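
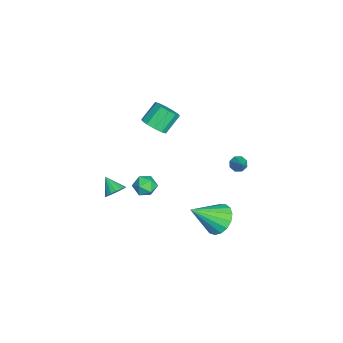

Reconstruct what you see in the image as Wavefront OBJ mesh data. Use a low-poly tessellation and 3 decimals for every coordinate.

v 1.792 -2.972 -2.515
v 2.026 -2.639 -1.995
v 1.108 -3.568 -1.825
v 1.78 -2.467 -2.09
v 1.536 -2.41 -2.283
v 1.351 -2.481 -2.529
v 1.267 -2.666 -2.772
v 1.304 -2.92 -2.955
v 1.452 -3.186 -3.038
v 1.679 -3.404 -3.001
v 1.931 -3.522 -2.852
v 2.152 -3.514 -2.627
v 2.29 -3.382 -2.375
v 2.315 -3.157 -2.156
v 2.219 -2.888 -2.018
v -0.172 -0.762 -3.694
v 0.507 -1.117 -3.651
v -0.747 -1.863 -3.709
v -0.068 -2.218 -3.666
v -0.331 -1.821 -3.065
v 0.024 -1.141 -3.055
v -0.264 -1.839 -4.305
v 0.091 -1.159 -4.295
v 0.45 -1.783 -4.029
v 0.409 -1.772 -3.263
v -0.649 -1.208 -4.097
v -0.69 -1.197 -3.331
v 0.482 -0.936 2.165
v 0.949 -1.266 2.739
v 0.285 -0.555 3.689
v -0.182 -0.224 3.115
v 1.172 -0.846 2.581
v 0.507 -0.135 3.531
v 1.131 -0.461 2.264
v 0.467 0.25 3.214
v 0.843 -0.257 1.909
v 0.178 0.454 2.859
v 0.417 -0.312 1.652
v -0.248 0.399 2.602
v 0.015 -0.605 1.591
v -0.649 0.106 2.541
v -0.207 -1.025 1.749
v -0.872 -0.314 2.699
v -0.167 -1.41 2.066
v -0.831 -0.699 3.016
v 0.122 -1.614 2.421
v -0.543 -0.903 3.371
v 0.548 -1.559 2.678
v -0.117 -0.848 3.628
v 1.136 3.694 -0.299
v 1.407 3.915 -0.684
v 2.024 3.926 0.459
v 1.175 4.175 -0.492
v 0.92 4.154 -0.187
v 0.792 3.863 0.053
v 0.865 3.473 0.086
v 1.097 3.213 -0.106
v 1.352 3.234 -0.411
v 1.48 3.525 -0.65
v 1.806 2.701 -4.674
v 2.66 2.516 -5.256
v 2.434 1.159 -3.266
v 2.809 2.871 -4.934
v 2.729 3.188 -4.552
v 2.437 3.392 -4.198
v 2 3.439 -3.953
v 1.52 3.316 -3.873
v 1.104 3.052 -3.977
v 0.85 2.708 -4.24
v 0.815 2.362 -4.603
v 1.007 2.094 -4.982
v 1.382 1.965 -5.291
v 1.854 2.004 -5.458
v 2.316 2.203 -5.446
f 2 1 4
f 2 4 3
f 4 1 5
f 4 5 3
f 5 1 6
f 5 6 3
f 6 1 7
f 6 7 3
f 7 1 8
f 7 8 3
f 8 1 9
f 8 9 3
f 9 1 10
f 9 10 3
f 10 1 11
f 10 11 3
f 11 1 12
f 11 12 3
f 12 1 13
f 12 13 3
f 13 1 14
f 13 14 3
f 14 1 15
f 14 15 3
f 15 1 2
f 15 2 3
f 16 27 21
f 16 21 17
f 16 17 23
f 16 23 26
f 16 26 27
f 17 21 25
f 21 27 20
f 27 26 18
f 26 23 22
f 23 17 24
f 19 25 20
f 19 20 18
f 19 18 22
f 19 22 24
f 19 24 25
f 20 25 21
f 18 20 27
f 22 18 26
f 24 22 23
f 25 24 17
f 29 28 32
f 29 32 30
f 30 32 33
f 30 33 31
f 32 28 34
f 32 34 33
f 33 34 35
f 33 35 31
f 34 28 36
f 34 36 35
f 35 36 37
f 35 37 31
f 36 28 38
f 36 38 37
f 37 38 39
f 37 39 31
f 38 28 40
f 38 40 39
f 39 40 41
f 39 41 31
f 40 28 42
f 40 42 41
f 41 42 43
f 41 43 31
f 42 28 44
f 42 44 43
f 43 44 45
f 43 45 31
f 44 28 46
f 44 46 45
f 45 46 47
f 45 47 31
f 46 28 48
f 46 48 47
f 47 48 49
f 47 49 31
f 48 28 29
f 48 29 49
f 49 29 30
f 49 30 31
f 51 50 53
f 51 53 52
f 53 50 54
f 53 54 52
f 54 50 55
f 54 55 52
f 55 50 56
f 55 56 52
f 56 50 57
f 56 57 52
f 57 50 58
f 57 58 52
f 58 50 59
f 58 59 52
f 59 50 51
f 59 51 52
f 61 60 63
f 61 63 62
f 63 60 64
f 63 64 62
f 64 60 65
f 64 65 62
f 65 60 66
f 65 66 62
f 66 60 67
f 66 67 62
f 67 60 68
f 67 68 62
f 68 60 69
f 68 69 62
f 69 60 70
f 69 70 62
f 70 60 71
f 70 71 62
f 71 60 72
f 71 72 62
f 72 60 73
f 72 73 62
f 73 60 74
f 73 74 62
f 74 60 61
f 74 61 62



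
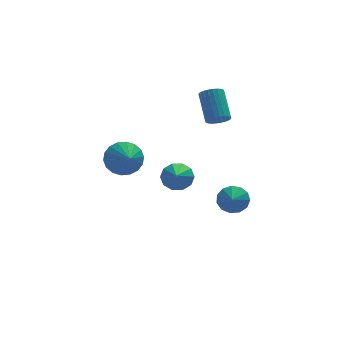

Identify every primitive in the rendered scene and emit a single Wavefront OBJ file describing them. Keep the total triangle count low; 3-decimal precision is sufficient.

v -0.07 -0.256 -0.61
v 0.811 -0.484 -0.591
v -0.51 -1.864 0.53
v 0.709 -0.145 -0.153
v 0.31 0.151 0.11
v -0.234 0.291 0.098
v -0.716 0.223 -0.184
v -0.951 -0.028 -0.629
v -0.849 -0.366 -1.067
v -0.45 -0.662 -1.33
v 0.095 -0.803 -1.318
v 0.576 -0.735 -1.036
v 2.55 1.325 2.54
v 2.861 1.751 2.064
v 2.841 3.24 3.384
v 2.53 2.815 3.86
v 2.593 1.796 2.01
v 2.573 3.285 3.33
v 2.318 1.769 2.036
v 2.299 3.258 3.356
v 2.079 1.675 2.139
v 2.059 3.164 3.459
v 1.912 1.527 2.303
v 1.892 3.016 3.623
v 1.841 1.349 2.503
v 1.821 2.838 3.823
v 1.879 1.167 2.709
v 1.859 2.656 4.029
v 2.018 1.009 2.889
v 1.999 2.498 4.209
v 2.239 0.9 3.016
v 2.219 2.389 4.336
v 2.507 0.855 3.07
v 2.487 2.344 4.39
v 2.781 0.882 3.044
v 2.762 2.371 4.364
v 3.021 0.976 2.941
v 3.001 2.465 4.261
v 3.188 1.124 2.777
v 3.168 2.613 4.097
v 3.259 1.302 2.577
v 3.239 2.791 3.897
v 3.221 1.484 2.371
v 3.201 2.973 3.691
v 3.081 1.642 2.191
v 3.062 3.131 3.511
v -3.282 -1.931 2.263
v -2.305 -1.638 2.617
v -3.178 -3.049 2.897
v -2.598 -1.471 2.96
v -3.026 -1.395 3.164
v -3.505 -1.425 3.191
v -3.94 -1.555 3.033
v -4.244 -1.76 2.723
v -4.359 -1.999 2.322
v -4.26 -2.224 1.909
v -3.967 -2.391 1.566
v -3.539 -2.467 1.361
v -3.06 -2.437 1.335
v -2.625 -2.307 1.492
v -2.321 -2.102 1.802
v -2.206 -1.863 2.204
v 3.376 1.088 -3.76
v 4.03 0.573 -4.174
v 3.104 0.292 -3.2
v 4.257 0.79 -3.755
v 4.204 1.102 -3.337
v 3.889 1.409 -3.053
v 3.41 1.614 -2.994
v 2.921 1.653 -3.178
v 2.576 1.512 -3.546
v 2.485 1.236 -3.983
v 2.677 0.913 -4.348
v 3.091 0.646 -4.527
v 3.596 0.519 -4.462
f 2 1 4
f 2 4 3
f 4 1 5
f 4 5 3
f 5 1 6
f 5 6 3
f 6 1 7
f 6 7 3
f 7 1 8
f 7 8 3
f 8 1 9
f 8 9 3
f 9 1 10
f 9 10 3
f 10 1 11
f 10 11 3
f 11 1 12
f 11 12 3
f 12 1 2
f 12 2 3
f 14 13 17
f 14 17 15
f 15 17 18
f 15 18 16
f 17 13 19
f 17 19 18
f 18 19 20
f 18 20 16
f 19 13 21
f 19 21 20
f 20 21 22
f 20 22 16
f 21 13 23
f 21 23 22
f 22 23 24
f 22 24 16
f 23 13 25
f 23 25 24
f 24 25 26
f 24 26 16
f 25 13 27
f 25 27 26
f 26 27 28
f 26 28 16
f 27 13 29
f 27 29 28
f 28 29 30
f 28 30 16
f 29 13 31
f 29 31 30
f 30 31 32
f 30 32 16
f 31 13 33
f 31 33 32
f 32 33 34
f 32 34 16
f 33 13 35
f 33 35 34
f 34 35 36
f 34 36 16
f 35 13 37
f 35 37 36
f 36 37 38
f 36 38 16
f 37 13 39
f 37 39 38
f 38 39 40
f 38 40 16
f 39 13 41
f 39 41 40
f 40 41 42
f 40 42 16
f 41 13 43
f 41 43 42
f 42 43 44
f 42 44 16
f 43 13 45
f 43 45 44
f 44 45 46
f 44 46 16
f 45 13 14
f 45 14 46
f 46 14 15
f 46 15 16
f 48 47 50
f 48 50 49
f 50 47 51
f 50 51 49
f 51 47 52
f 51 52 49
f 52 47 53
f 52 53 49
f 53 47 54
f 53 54 49
f 54 47 55
f 54 55 49
f 55 47 56
f 55 56 49
f 56 47 57
f 56 57 49
f 57 47 58
f 57 58 49
f 58 47 59
f 58 59 49
f 59 47 60
f 59 60 49
f 60 47 61
f 60 61 49
f 61 47 62
f 61 62 49
f 62 47 48
f 62 48 49
f 64 63 66
f 64 66 65
f 66 63 67
f 66 67 65
f 67 63 68
f 67 68 65
f 68 63 69
f 68 69 65
f 69 63 70
f 69 70 65
f 70 63 71
f 70 71 65
f 71 63 72
f 71 72 65
f 72 63 73
f 72 73 65
f 73 63 74
f 73 74 65
f 74 63 75
f 74 75 65
f 75 63 64
f 75 64 65



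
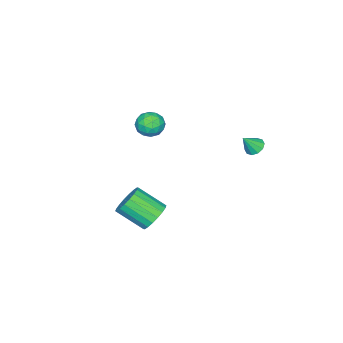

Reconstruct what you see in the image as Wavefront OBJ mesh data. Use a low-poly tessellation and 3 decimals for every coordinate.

v -2.903 -3.551 0.794
v -2.453 -3.081 1.51
v -1.867 -4.719 0.91
v -1.417 -4.249 1.626
v -2.301 -4.618 1.768
v -2.941 -3.896 1.697
v -1.379 -3.904 0.723
v -2.019 -3.182 0.652
v -1.512 -3.3 1.467
v -2.081 -3.741 2.113
v -2.239 -4.059 0.307
v -2.808 -4.5 0.953
v -2.769 -3.213 1.142
v -1.551 -4.587 1.278
v -2.07 -4.803 1.362
v -1.806 -4.527 1.783
v -3.055 -3.692 1.252
v -2.791 -3.416 1.673
v -2.701 -4.319 1.824
v -1.529 -4.384 0.747
v -1.265 -4.108 1.168
v -2.514 -3.273 0.637
v -2.25 -2.997 1.058
v -1.619 -3.481 0.596
v -1.951 -3.066 1.537
v -1.342 -3.753 1.605
v -1.32 -3.55 1.075
v -1.696 -3.125 1.033
v -2.286 -3.325 1.917
v -1.677 -4.012 1.985
v -2.196 -4.228 2.069
v -2.572 -3.804 2.027
v -1.732 -3.454 1.891
v -2.643 -3.788 0.435
v -2.034 -4.475 0.503
v -1.748 -3.996 0.393
v -2.124 -3.572 0.351
v -2.978 -4.047 0.815
v -2.369 -4.734 0.883
v -2.624 -4.675 1.387
v -3 -4.25 1.345
v -2.588 -4.346 0.529
v -0.701 4.093 3.377
v -0.235 3.877 2.979
v -0.039 3.707 4.363
v -0.152 4.258 3.072
v -0.278 4.577 3.282
v -0.566 4.711 3.528
v -0.906 4.609 3.716
v -1.168 4.31 3.775
v -1.251 3.928 3.681
v -1.125 3.61 3.472
v -0.837 3.476 3.226
v -0.497 3.578 3.037
v 3.567 0.232 -1.576
v 4.441 0.673 -1.258
v 4.848 -0.951 -0.126
v 3.973 -1.392 -0.444
v 4.137 0.814 -0.946
v 4.543 -0.809 0.186
v 3.719 0.84 -0.758
v 4.126 -0.784 0.373
v 3.271 0.745 -0.733
v 3.678 -0.878 0.398
v 2.882 0.549 -0.875
v 3.289 -1.074 0.257
v 2.628 0.29 -1.155
v 3.035 -1.334 -0.024
v 2.56 0.019 -1.519
v 2.967 -1.604 -0.387
v 2.692 -0.209 -1.894
v 3.099 -1.833 -0.762
v 2.997 -0.351 -2.206
v 3.403 -1.974 -1.074
v 3.414 -0.376 -2.393
v 3.821 -2 -1.262
v 3.862 -0.282 -2.418
v 4.269 -1.905 -1.287
v 4.251 -0.086 -2.277
v 4.658 -1.709 -1.145
v 4.505 0.174 -1.996
v 4.912 -1.45 -0.865
v 4.573 0.444 -1.633
v 4.98 -1.179 -0.501
f 1 38 17
f 38 12 41
f 17 41 6
f 38 41 17
f 1 17 13
f 17 6 18
f 13 18 2
f 17 18 13
f 1 13 22
f 13 2 23
f 22 23 8
f 13 23 22
f 1 22 34
f 22 8 37
f 34 37 11
f 22 37 34
f 1 34 38
f 34 11 42
f 38 42 12
f 34 42 38
f 2 18 29
f 18 6 32
f 29 32 10
f 18 32 29
f 6 41 19
f 41 12 40
f 19 40 5
f 41 40 19
f 12 42 39
f 42 11 35
f 39 35 3
f 42 35 39
f 11 37 36
f 37 8 24
f 36 24 7
f 37 24 36
f 8 23 28
f 23 2 25
f 28 25 9
f 23 25 28
f 4 30 16
f 30 10 31
f 16 31 5
f 30 31 16
f 4 16 14
f 16 5 15
f 14 15 3
f 16 15 14
f 4 14 21
f 14 3 20
f 21 20 7
f 14 20 21
f 4 21 26
f 21 7 27
f 26 27 9
f 21 27 26
f 4 26 30
f 26 9 33
f 30 33 10
f 26 33 30
f 5 31 19
f 31 10 32
f 19 32 6
f 31 32 19
f 3 15 39
f 15 5 40
f 39 40 12
f 15 40 39
f 7 20 36
f 20 3 35
f 36 35 11
f 20 35 36
f 9 27 28
f 27 7 24
f 28 24 8
f 27 24 28
f 10 33 29
f 33 9 25
f 29 25 2
f 33 25 29
f 44 43 46
f 44 46 45
f 46 43 47
f 46 47 45
f 47 43 48
f 47 48 45
f 48 43 49
f 48 49 45
f 49 43 50
f 49 50 45
f 50 43 51
f 50 51 45
f 51 43 52
f 51 52 45
f 52 43 53
f 52 53 45
f 53 43 54
f 53 54 45
f 54 43 44
f 54 44 45
f 56 55 59
f 56 59 57
f 57 59 60
f 57 60 58
f 59 55 61
f 59 61 60
f 60 61 62
f 60 62 58
f 61 55 63
f 61 63 62
f 62 63 64
f 62 64 58
f 63 55 65
f 63 65 64
f 64 65 66
f 64 66 58
f 65 55 67
f 65 67 66
f 66 67 68
f 66 68 58
f 67 55 69
f 67 69 68
f 68 69 70
f 68 70 58
f 69 55 71
f 69 71 70
f 70 71 72
f 70 72 58
f 71 55 73
f 71 73 72
f 72 73 74
f 72 74 58
f 73 55 75
f 73 75 74
f 74 75 76
f 74 76 58
f 75 55 77
f 75 77 76
f 76 77 78
f 76 78 58
f 77 55 79
f 77 79 78
f 78 79 80
f 78 80 58
f 79 55 81
f 79 81 80
f 80 81 82
f 80 82 58
f 81 55 83
f 81 83 82
f 82 83 84
f 82 84 58
f 83 55 56
f 83 56 84
f 84 56 57
f 84 57 58



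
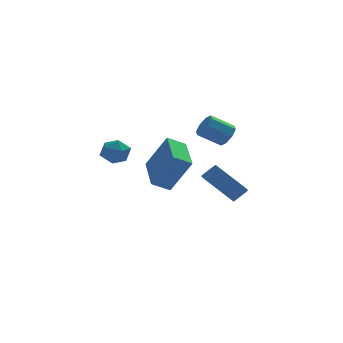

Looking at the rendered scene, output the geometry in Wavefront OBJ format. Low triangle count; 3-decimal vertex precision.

v 2.285 1.947 -3.603
v 1.938 1.013 -3.049
v 2.982 2.056 -2.981
v 2.635 1.122 -2.428
v 3.445 0.858 -4.712
v 3.098 -0.076 -4.159
v 4.142 0.967 -4.091
v 3.795 0.033 -3.537
v 2.693 -1.309 0.206
v 2.984 -1.619 0.684
v 1.918 -1.562 1.372
v 1.627 -1.251 0.894
v 3.033 -1.133 0.719
v 1.967 -1.075 1.407
v 2.883 -0.75 0.454
v 1.817 -0.692 1.141
v 2.621 -0.694 0.043
v 1.555 -0.636 0.731
v 2.402 -0.998 -0.272
v 1.336 -0.941 0.416
v 2.353 -1.485 -0.307
v 1.287 -1.427 0.381
v 2.503 -1.868 -0.041
v 1.437 -1.81 0.646
v 2.765 -1.924 0.369
v 1.699 -1.866 1.057
v -0.224 -3.231 -2.233
v -1.073 -3.282 -1.787
v -0.124 -1.097 -1.798
v -0.973 -1.148 -1.352
v 0.673 -3.612 -0.568
v -0.176 -3.663 -0.122
v 0.773 -1.478 -0.133
v -0.076 -1.529 0.313
v -3.317 -3.434 0.107
v -3.047 -3.12 0.715
v -2.253 -3.92 -0.115
v -1.983 -3.606 0.493
v -2.475 -4.151 0.548
v -3.133 -3.85 0.685
v -2.167 -3.19 -0.085
v -2.825 -2.889 0.052
v -2.336 -2.969 0.597
v -2.526 -3.563 0.988
v -2.774 -3.477 -0.388
v -2.964 -4.071 0.003
f 2 4 1
f 5 2 1
f 1 4 3
f 3 5 1
f 2 8 4
f 6 2 5
f 6 8 2
f 4 8 3
f 7 5 3
f 3 8 7
f 7 6 5
f 8 6 7
f 10 9 13
f 10 13 11
f 11 13 14
f 11 14 12
f 13 9 15
f 13 15 14
f 14 15 16
f 14 16 12
f 15 9 17
f 15 17 16
f 16 17 18
f 16 18 12
f 17 9 19
f 17 19 18
f 18 19 20
f 18 20 12
f 19 9 21
f 19 21 20
f 20 21 22
f 20 22 12
f 21 9 23
f 21 23 22
f 22 23 24
f 22 24 12
f 23 9 25
f 23 25 24
f 24 25 26
f 24 26 12
f 25 9 10
f 25 10 26
f 26 10 11
f 26 11 12
f 28 30 27
f 31 28 27
f 27 30 29
f 29 31 27
f 28 34 30
f 32 28 31
f 32 34 28
f 30 34 29
f 33 31 29
f 29 34 33
f 33 32 31
f 34 32 33
f 35 46 40
f 35 40 36
f 35 36 42
f 35 42 45
f 35 45 46
f 36 40 44
f 40 46 39
f 46 45 37
f 45 42 41
f 42 36 43
f 38 44 39
f 38 39 37
f 38 37 41
f 38 41 43
f 38 43 44
f 39 44 40
f 37 39 46
f 41 37 45
f 43 41 42
f 44 43 36



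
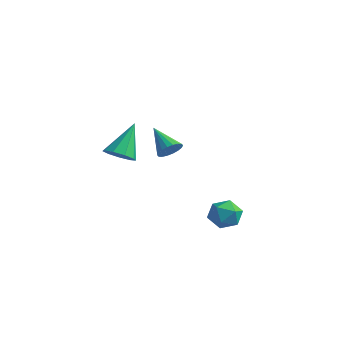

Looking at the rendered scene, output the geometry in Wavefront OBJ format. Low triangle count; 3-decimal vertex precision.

v -0.872 -1.481 1.521
v -0.171 -1.81 1.872
v -1.088 -0.199 3.159
v -0.031 -1.356 1.536
v -0.284 -0.961 1.193
v -0.813 -0.809 1.004
v -1.369 -0.971 1.057
v -1.692 -1.371 1.327
v -1.631 -1.823 1.689
v -1.215 -2.114 1.972
v -0.638 -2.109 2.044
v 3.321 1.58 -1.558
v 3.785 1.392 -2.324
v 3.715 0.268 -0.996
v 4.179 0.08 -1.762
v 4.479 0.732 -1.195
v 4.235 1.543 -1.542
v 3.265 0.117 -1.778
v 3.021 0.928 -2.125
v 3.75 0.488 -2.46
v 4.5 0.867 -2.099
v 3 0.793 -1.221
v 3.75 1.172 -0.86
v -2.095 3.329 -0.184
v -1.708 3.114 0.384
v -3.485 3.591 0.864
v -1.654 3.43 0.376
v -1.688 3.726 0.257
v -1.802 3.943 0.051
v -1.974 4.038 -0.201
v -2.171 3.993 -0.45
v -2.352 3.817 -0.647
v -2.483 3.544 -0.752
v -2.537 3.228 -0.744
v -2.503 2.932 -0.625
v -2.389 2.715 -0.419
v -2.216 2.619 -0.167
v -2.02 2.664 0.083
v -1.838 2.841 0.279
f 2 1 4
f 2 4 3
f 4 1 5
f 4 5 3
f 5 1 6
f 5 6 3
f 6 1 7
f 6 7 3
f 7 1 8
f 7 8 3
f 8 1 9
f 8 9 3
f 9 1 10
f 9 10 3
f 10 1 11
f 10 11 3
f 11 1 2
f 11 2 3
f 12 23 17
f 12 17 13
f 12 13 19
f 12 19 22
f 12 22 23
f 13 17 21
f 17 23 16
f 23 22 14
f 22 19 18
f 19 13 20
f 15 21 16
f 15 16 14
f 15 14 18
f 15 18 20
f 15 20 21
f 16 21 17
f 14 16 23
f 18 14 22
f 20 18 19
f 21 20 13
f 25 24 27
f 25 27 26
f 27 24 28
f 27 28 26
f 28 24 29
f 28 29 26
f 29 24 30
f 29 30 26
f 30 24 31
f 30 31 26
f 31 24 32
f 31 32 26
f 32 24 33
f 32 33 26
f 33 24 34
f 33 34 26
f 34 24 35
f 34 35 26
f 35 24 36
f 35 36 26
f 36 24 37
f 36 37 26
f 37 24 38
f 37 38 26
f 38 24 39
f 38 39 26
f 39 24 25
f 39 25 26



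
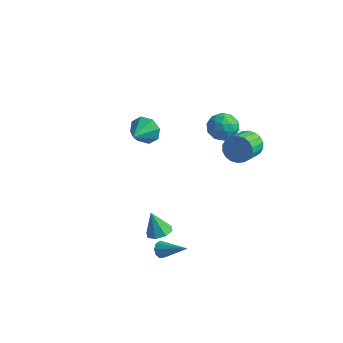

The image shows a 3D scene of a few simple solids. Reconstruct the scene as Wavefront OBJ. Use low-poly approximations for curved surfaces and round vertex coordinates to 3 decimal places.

v -3.174 1.862 -0.201
v -2.76 1.653 -0.983
v -2.986 0.578 0.241
v -2.315 1.885 -0.5
v -2.374 2.103 0.159
v -2.901 2.179 0.607
v -3.588 2.07 0.582
v -4.033 1.839 0.099
v -3.975 1.621 -0.56
v -3.447 1.544 -1.008
v 1.676 -3.432 -1.986
v 2.287 -3.705 -1.747
v 1.164 -3.448 -0.694
v 2.285 -3.162 -1.741
v 1.928 -2.777 -1.878
v 1.422 -2.775 -2.079
v 1.066 -3.159 -2.225
v 1.067 -3.702 -2.231
v 1.425 -4.087 -2.094
v 1.93 -4.089 -1.893
v 1.116 3.947 1.413
v 1.595 3.404 0.853
v 0.345 2.776 1.887
v 0.824 2.233 1.327
v 1.23 2.617 2.052
v 1.707 3.34 1.759
v 0.233 2.84 0.981
v 0.71 3.563 0.688
v 1.05 2.72 0.587
v 1.666 2.582 1.248
v 0.274 3.598 1.492
v 0.89 3.46 2.153
v 1.423 3.778 1.091
v 0.517 2.402 1.649
v 0.755 2.627 2.075
v 1.037 2.308 1.746
v 1.489 3.741 1.624
v 1.771 3.422 1.295
v 1.556 2.959 1.999
v 0.169 2.758 1.445
v 0.451 2.439 1.116
v 0.903 3.872 0.994
v 1.185 3.553 0.665
v 0.384 3.221 0.741
v 1.384 3.057 0.606
v 0.931 2.369 0.884
v 0.584 2.726 0.681
v 0.864 3.151 0.509
v 1.747 2.976 0.995
v 1.293 2.288 1.273
v 1.532 2.513 1.699
v 1.812 2.939 1.527
v 1.426 2.574 0.838
v 0.647 3.892 1.467
v 0.193 3.204 1.745
v 0.128 3.241 1.213
v 0.408 3.667 1.041
v 1.009 3.811 1.856
v 0.556 3.123 2.134
v 1.076 3.029 2.231
v 1.356 3.454 2.059
v 0.514 3.606 1.902
v 3.533 1.614 2.382
v 3.999 1.969 2.955
v 4.214 0.662 3.592
v 3.747 0.306 3.018
v 3.664 1.986 3.1
v 3.879 0.678 3.737
v 3.304 1.928 3.104
v 3.519 0.621 3.741
v 2.989 1.808 2.964
v 3.204 0.501 3.601
v 2.782 1.65 2.709
v 2.996 0.342 3.346
v 2.723 1.484 2.389
v 2.938 0.177 3.026
v 2.825 1.344 2.068
v 3.039 0.037 2.704
v 3.066 1.258 1.808
v 3.281 -0.049 2.445
v 3.401 1.242 1.663
v 3.616 -0.066 2.3
v 3.761 1.299 1.659
v 3.976 -0.008 2.296
v 4.076 1.419 1.799
v 4.291 0.112 2.436
v 4.284 1.578 2.054
v 4.498 0.27 2.691
v 4.342 1.743 2.374
v 4.557 0.436 3.011
v 4.241 1.883 2.696
v 4.455 0.576 3.332
v 1.822 -3.489 -3.341
v 2.028 -3.223 -3.737
v 3.338 -3.351 -2.459
v 1.874 -2.999 -3.507
v 1.695 -3.005 -3.2
v 1.576 -3.237 -2.958
v 1.572 -3.587 -2.896
v 1.684 -3.891 -3.042
v 1.861 -4.007 -3.328
v 2.02 -3.881 -3.62
v 2.085 -3.571 -3.782
f 2 1 4
f 2 4 3
f 4 1 5
f 4 5 3
f 5 1 6
f 5 6 3
f 6 1 7
f 6 7 3
f 7 1 8
f 7 8 3
f 8 1 9
f 8 9 3
f 9 1 10
f 9 10 3
f 10 1 2
f 10 2 3
f 12 11 14
f 12 14 13
f 14 11 15
f 14 15 13
f 15 11 16
f 15 16 13
f 16 11 17
f 16 17 13
f 17 11 18
f 17 18 13
f 18 11 19
f 18 19 13
f 19 11 20
f 19 20 13
f 20 11 12
f 20 12 13
f 21 58 37
f 58 32 61
f 37 61 26
f 58 61 37
f 21 37 33
f 37 26 38
f 33 38 22
f 37 38 33
f 21 33 42
f 33 22 43
f 42 43 28
f 33 43 42
f 21 42 54
f 42 28 57
f 54 57 31
f 42 57 54
f 21 54 58
f 54 31 62
f 58 62 32
f 54 62 58
f 22 38 49
f 38 26 52
f 49 52 30
f 38 52 49
f 26 61 39
f 61 32 60
f 39 60 25
f 61 60 39
f 32 62 59
f 62 31 55
f 59 55 23
f 62 55 59
f 31 57 56
f 57 28 44
f 56 44 27
f 57 44 56
f 28 43 48
f 43 22 45
f 48 45 29
f 43 45 48
f 24 50 36
f 50 30 51
f 36 51 25
f 50 51 36
f 24 36 34
f 36 25 35
f 34 35 23
f 36 35 34
f 24 34 41
f 34 23 40
f 41 40 27
f 34 40 41
f 24 41 46
f 41 27 47
f 46 47 29
f 41 47 46
f 24 46 50
f 46 29 53
f 50 53 30
f 46 53 50
f 25 51 39
f 51 30 52
f 39 52 26
f 51 52 39
f 23 35 59
f 35 25 60
f 59 60 32
f 35 60 59
f 27 40 56
f 40 23 55
f 56 55 31
f 40 55 56
f 29 47 48
f 47 27 44
f 48 44 28
f 47 44 48
f 30 53 49
f 53 29 45
f 49 45 22
f 53 45 49
f 64 63 67
f 64 67 65
f 65 67 68
f 65 68 66
f 67 63 69
f 67 69 68
f 68 69 70
f 68 70 66
f 69 63 71
f 69 71 70
f 70 71 72
f 70 72 66
f 71 63 73
f 71 73 72
f 72 73 74
f 72 74 66
f 73 63 75
f 73 75 74
f 74 75 76
f 74 76 66
f 75 63 77
f 75 77 76
f 76 77 78
f 76 78 66
f 77 63 79
f 77 79 78
f 78 79 80
f 78 80 66
f 79 63 81
f 79 81 80
f 80 81 82
f 80 82 66
f 81 63 83
f 81 83 82
f 82 83 84
f 82 84 66
f 83 63 85
f 83 85 84
f 84 85 86
f 84 86 66
f 85 63 87
f 85 87 86
f 86 87 88
f 86 88 66
f 87 63 89
f 87 89 88
f 88 89 90
f 88 90 66
f 89 63 91
f 89 91 90
f 90 91 92
f 90 92 66
f 91 63 64
f 91 64 92
f 92 64 65
f 92 65 66
f 94 93 96
f 94 96 95
f 96 93 97
f 96 97 95
f 97 93 98
f 97 98 95
f 98 93 99
f 98 99 95
f 99 93 100
f 99 100 95
f 100 93 101
f 100 101 95
f 101 93 102
f 101 102 95
f 102 93 103
f 102 103 95
f 103 93 94
f 103 94 95



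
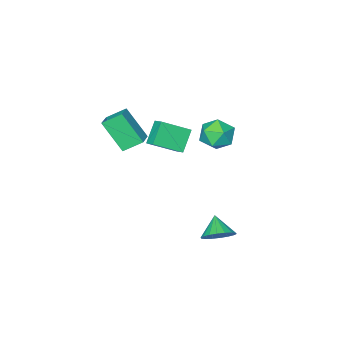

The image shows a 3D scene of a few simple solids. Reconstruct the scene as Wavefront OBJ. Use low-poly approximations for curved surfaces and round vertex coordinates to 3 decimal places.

v -3.236 -4.508 0.486
v -3.09 -3.748 0.904
v -4.708 -3.726 -0.425
v -4.562 -2.965 -0.007
v -2.278 -4.055 -0.673
v -2.132 -3.294 -0.255
v -3.75 -3.272 -1.584
v -3.604 -2.512 -1.166
v -0.396 -1.523 2.227
v 0.003 -2.78 3.9
v 0.435 -0.817 2.559
v 0.834 -2.074 4.232
v 0.446 -2.186 1.528
v 0.845 -3.443 3.201
v 1.277 -1.48 1.86
v 1.676 -2.737 3.533
v -1.744 2.715 -3.894
v -0.851 2.537 -3.591
v -2.216 1.825 -3.026
v -0.977 2.854 -3.334
v -1.254 3.144 -3.188
v -1.629 3.349 -3.182
v -2.027 3.428 -3.317
v -2.368 3.366 -3.566
v -2.586 3.175 -3.88
v -2.637 2.893 -4.197
v -2.511 2.576 -4.454
v -2.234 2.286 -4.6
v -1.859 2.081 -4.606
v -1.461 2.002 -4.471
v -1.12 2.064 -4.222
v -0.902 2.255 -3.908
v -2.931 2.241 2.587
v -1.938 1.882 2.705
v -3.542 0.738 3.155
v -2.549 0.379 3.273
v -2.917 1.145 3.911
v -2.539 2.074 3.56
v -2.941 0.546 2.3
v -2.563 1.475 1.949
v -1.945 0.835 2.528
v -1.93 1.205 3.524
v -3.55 1.415 2.336
v -3.535 1.785 3.332
f 2 4 1
f 5 2 1
f 1 4 3
f 3 5 1
f 2 8 4
f 6 2 5
f 6 8 2
f 4 8 3
f 7 5 3
f 3 8 7
f 7 6 5
f 8 6 7
f 10 12 9
f 13 10 9
f 9 12 11
f 11 13 9
f 10 16 12
f 14 10 13
f 14 16 10
f 12 16 11
f 15 13 11
f 11 16 15
f 15 14 13
f 16 14 15
f 18 17 20
f 18 20 19
f 20 17 21
f 20 21 19
f 21 17 22
f 21 22 19
f 22 17 23
f 22 23 19
f 23 17 24
f 23 24 19
f 24 17 25
f 24 25 19
f 25 17 26
f 25 26 19
f 26 17 27
f 26 27 19
f 27 17 28
f 27 28 19
f 28 17 29
f 28 29 19
f 29 17 30
f 29 30 19
f 30 17 31
f 30 31 19
f 31 17 32
f 31 32 19
f 32 17 18
f 32 18 19
f 33 44 38
f 33 38 34
f 33 34 40
f 33 40 43
f 33 43 44
f 34 38 42
f 38 44 37
f 44 43 35
f 43 40 39
f 40 34 41
f 36 42 37
f 36 37 35
f 36 35 39
f 36 39 41
f 36 41 42
f 37 42 38
f 35 37 44
f 39 35 43
f 41 39 40
f 42 41 34



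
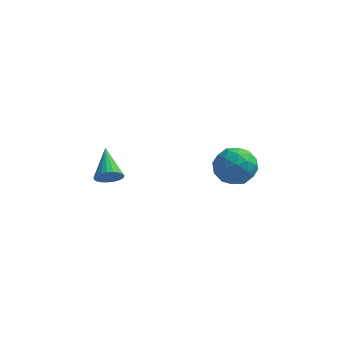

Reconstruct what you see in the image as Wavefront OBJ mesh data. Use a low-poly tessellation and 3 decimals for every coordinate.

v 2.806 3.076 -2.124
v 3.612 3.138 -2.796
v 3.068 1.402 -1.964
v 3.874 1.464 -2.636
v 3.951 1.898 -1.681
v 3.789 2.932 -1.78
v 2.891 1.608 -2.98
v 2.729 2.642 -3.079
v 3.665 2.231 -3.325
v 4.32 2.41 -2.522
v 2.36 2.13 -2.238
v 3.015 2.309 -1.435
v 3.186 3.254 -2.474
v 3.494 1.286 -2.286
v 3.539 1.541 -1.725
v 4.013 1.578 -2.12
v 3.29 3.133 -1.877
v 3.764 3.169 -2.271
v 3.963 2.44 -1.616
v 2.916 1.371 -2.489
v 3.39 1.407 -2.883
v 2.667 2.962 -2.64
v 3.141 2.999 -3.035
v 2.717 2.1 -3.144
v 3.691 2.757 -3.18
v 3.845 1.773 -3.086
v 3.267 1.858 -3.288
v 3.172 2.466 -3.346
v 4.076 2.862 -2.708
v 4.23 1.879 -2.614
v 4.275 2.133 -2.053
v 4.18 2.741 -2.111
v 4.107 2.329 -3.019
v 2.45 2.661 -2.146
v 2.604 1.678 -2.052
v 2.5 1.799 -2.649
v 2.405 2.407 -2.707
v 2.835 2.767 -1.674
v 2.989 1.783 -1.58
v 3.508 2.074 -1.414
v 3.413 2.682 -1.472
v 2.573 2.211 -1.741
v -2.383 2.453 -4.275
v -1.816 2.787 -4.482
v -2.917 3.887 -3.425
v -2.001 2.844 -4.695
v -2.251 2.834 -4.835
v -2.524 2.757 -4.877
v -2.773 2.629 -4.816
v -2.955 2.469 -4.661
v -3.038 2.307 -4.439
v -3.007 2.17 -4.189
v -2.869 2.082 -3.953
v -2.647 2.058 -3.773
v -2.379 2.103 -3.68
v -2.112 2.207 -3.689
v -1.892 2.355 -3.8
v -1.757 2.519 -3.993
v -1.73 2.672 -4.234
f 1 38 17
f 38 12 41
f 17 41 6
f 38 41 17
f 1 17 13
f 17 6 18
f 13 18 2
f 17 18 13
f 1 13 22
f 13 2 23
f 22 23 8
f 13 23 22
f 1 22 34
f 22 8 37
f 34 37 11
f 22 37 34
f 1 34 38
f 34 11 42
f 38 42 12
f 34 42 38
f 2 18 29
f 18 6 32
f 29 32 10
f 18 32 29
f 6 41 19
f 41 12 40
f 19 40 5
f 41 40 19
f 12 42 39
f 42 11 35
f 39 35 3
f 42 35 39
f 11 37 36
f 37 8 24
f 36 24 7
f 37 24 36
f 8 23 28
f 23 2 25
f 28 25 9
f 23 25 28
f 4 30 16
f 30 10 31
f 16 31 5
f 30 31 16
f 4 16 14
f 16 5 15
f 14 15 3
f 16 15 14
f 4 14 21
f 14 3 20
f 21 20 7
f 14 20 21
f 4 21 26
f 21 7 27
f 26 27 9
f 21 27 26
f 4 26 30
f 26 9 33
f 30 33 10
f 26 33 30
f 5 31 19
f 31 10 32
f 19 32 6
f 31 32 19
f 3 15 39
f 15 5 40
f 39 40 12
f 15 40 39
f 7 20 36
f 20 3 35
f 36 35 11
f 20 35 36
f 9 27 28
f 27 7 24
f 28 24 8
f 27 24 28
f 10 33 29
f 33 9 25
f 29 25 2
f 33 25 29
f 44 43 46
f 44 46 45
f 46 43 47
f 46 47 45
f 47 43 48
f 47 48 45
f 48 43 49
f 48 49 45
f 49 43 50
f 49 50 45
f 50 43 51
f 50 51 45
f 51 43 52
f 51 52 45
f 52 43 53
f 52 53 45
f 53 43 54
f 53 54 45
f 54 43 55
f 54 55 45
f 55 43 56
f 55 56 45
f 56 43 57
f 56 57 45
f 57 43 58
f 57 58 45
f 58 43 59
f 58 59 45
f 59 43 44
f 59 44 45



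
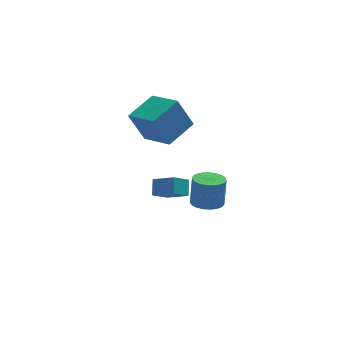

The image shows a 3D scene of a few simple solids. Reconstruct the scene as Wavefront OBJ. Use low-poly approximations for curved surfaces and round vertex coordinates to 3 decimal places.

v -1.227 -0.409 -0.446
v -0.532 -0.661 -0.471
v -0.397 -0.423 0.902
v -1.093 -0.171 0.926
v -0.493 -0.361 -0.527
v -0.359 -0.123 0.846
v -0.581 -0.069 -0.569
v -0.447 0.169 0.804
v -0.781 0.164 -0.59
v -0.647 0.402 0.783
v -1.058 0.298 -0.586
v -0.923 0.536 0.787
v -1.364 0.31 -0.558
v -1.23 0.548 0.815
v -1.647 0.197 -0.511
v -1.512 0.435 0.862
v -1.857 -0.02 -0.452
v -1.722 0.218 0.921
v -1.958 -0.305 -0.393
v -1.823 -0.066 0.98
v -1.933 -0.607 -0.343
v -1.798 -0.369 1.03
v -1.786 -0.876 -0.311
v -1.651 -0.637 1.062
v -1.542 -1.063 -0.302
v -1.407 -0.825 1.071
v -1.244 -1.138 -0.318
v -1.109 -0.9 1.055
v -0.943 -1.086 -0.357
v -0.808 -0.848 1.016
v -0.691 -0.918 -0.411
v -0.556 -0.68 0.962
v -2.981 3.135 -2.458
v -2.145 2.38 -1.872
v -2.837 3.762 -1.857
v -2.001 3.007 -1.27
v -2.239 3.513 -3.03
v -1.403 2.758 -2.443
v -2.095 4.14 -2.428
v -1.259 3.385 -1.842
v -3.375 2.735 1.76
v -4.063 2.849 3.278
v -2.132 3.685 2.252
v -2.819 3.798 3.77
v -2.521 1.362 2.25
v -3.208 1.475 3.768
v -1.277 2.311 2.742
v -1.965 2.425 4.26
f 2 1 5
f 2 5 3
f 3 5 6
f 3 6 4
f 5 1 7
f 5 7 6
f 6 7 8
f 6 8 4
f 7 1 9
f 7 9 8
f 8 9 10
f 8 10 4
f 9 1 11
f 9 11 10
f 10 11 12
f 10 12 4
f 11 1 13
f 11 13 12
f 12 13 14
f 12 14 4
f 13 1 15
f 13 15 14
f 14 15 16
f 14 16 4
f 15 1 17
f 15 17 16
f 16 17 18
f 16 18 4
f 17 1 19
f 17 19 18
f 18 19 20
f 18 20 4
f 19 1 21
f 19 21 20
f 20 21 22
f 20 22 4
f 21 1 23
f 21 23 22
f 22 23 24
f 22 24 4
f 23 1 25
f 23 25 24
f 24 25 26
f 24 26 4
f 25 1 27
f 25 27 26
f 26 27 28
f 26 28 4
f 27 1 29
f 27 29 28
f 28 29 30
f 28 30 4
f 29 1 31
f 29 31 30
f 30 31 32
f 30 32 4
f 31 1 2
f 31 2 32
f 32 2 3
f 32 3 4
f 34 36 33
f 37 34 33
f 33 36 35
f 35 37 33
f 34 40 36
f 38 34 37
f 38 40 34
f 36 40 35
f 39 37 35
f 35 40 39
f 39 38 37
f 40 38 39
f 42 44 41
f 45 42 41
f 41 44 43
f 43 45 41
f 42 48 44
f 46 42 45
f 46 48 42
f 44 48 43
f 47 45 43
f 43 48 47
f 47 46 45
f 48 46 47



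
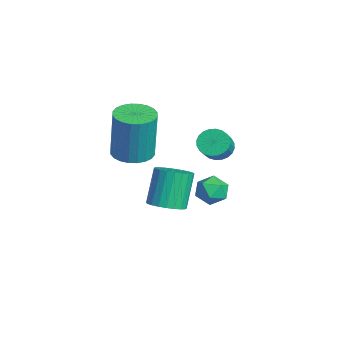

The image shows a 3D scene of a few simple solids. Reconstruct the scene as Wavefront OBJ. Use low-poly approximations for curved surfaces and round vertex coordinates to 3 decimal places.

v 1.695 3.077 3.462
v 2.146 3.094 3.037
v 2.836 2.7 3.754
v 2.385 2.683 4.178
v 2.167 3.313 3.137
v 2.857 2.92 3.854
v 2.116 3.496 3.286
v 2.806 3.103 4.003
v 2.001 3.616 3.463
v 2.691 3.222 4.179
v 1.84 3.653 3.639
v 2.53 3.259 4.355
v 1.656 3.603 3.788
v 2.346 3.209 4.505
v 1.478 3.472 3.887
v 2.168 3.078 4.604
v 1.334 3.282 3.922
v 2.024 2.888 4.639
v 1.244 3.06 3.886
v 1.934 2.666 4.603
v 1.223 2.84 3.786
v 1.913 2.447 4.503
v 1.274 2.657 3.637
v 1.964 2.264 4.354
v 1.389 2.538 3.461
v 2.079 2.144 4.177
v 1.55 2.501 3.285
v 2.24 2.107 4.001
v 1.734 2.551 3.135
v 2.424 2.157 3.852
v 1.912 2.682 3.036
v 2.602 2.288 3.753
v 2.056 2.872 3.001
v 2.746 2.478 3.718
v -1.124 3.81 -0.441
v -0.609 3.96 -0.945
v -0.351 3.12 0.145
v 0.164 3.27 -0.359
v -0.064 3.797 0.101
v -0.543 4.223 -0.261
v -0.417 2.857 -0.539
v -0.896 3.283 -0.901
v -0.172 3.371 -1.006
v 0.046 3.952 -0.61
v -1.006 3.128 -0.19
v -0.788 3.709 0.206
v -0.341 1.693 -0.842
v 0.333 1.514 -0.493
v -0.305 2.008 0.992
v -0.979 2.187 0.642
v 0.381 1.805 -0.57
v -0.257 2.299 0.915
v 0.319 2.079 -0.687
v -0.319 2.573 0.798
v 0.156 2.294 -0.829
v -0.482 2.788 0.656
v -0.082 2.417 -0.972
v -0.72 2.911 0.513
v -0.36 2.43 -1.096
v -0.998 2.924 0.389
v -0.635 2.331 -1.181
v -1.273 2.825 0.304
v -0.865 2.135 -1.215
v -1.503 2.629 0.27
v -1.015 1.872 -1.192
v -1.653 2.366 0.293
v -1.063 1.581 -1.115
v -1.701 2.075 0.37
v -1.001 1.307 -0.998
v -1.639 1.801 0.487
v -0.838 1.092 -0.856
v -1.476 1.586 0.629
v -0.6 0.969 -0.713
v -1.238 1.463 0.772
v -0.322 0.956 -0.589
v -0.96 1.45 0.896
v -0.047 1.055 -0.504
v -0.685 1.549 0.981
v 0.183 1.251 -0.47
v -0.455 1.745 1.015
v 0.28 0.234 2.784
v 0.894 0.79 2.72
v 1.053 0.861 4.873
v 0.44 0.306 4.936
v 0.634 0.983 2.732
v 0.794 1.055 4.885
v 0.321 1.063 2.753
v 0.48 1.134 4.906
v 0.002 1.016 2.778
v 0.161 1.087 4.931
v -0.276 0.85 2.804
v -0.116 0.922 4.957
v -0.468 0.591 2.827
v -0.309 0.662 4.98
v -0.546 0.277 2.843
v -0.387 0.349 4.996
v -0.499 -0.043 2.85
v -0.34 0.028 5.003
v -0.333 -0.321 2.847
v -0.174 -0.25 5
v -0.074 -0.515 2.835
v 0.086 -0.443 4.988
v 0.24 -0.594 2.814
v 0.399 -0.523 4.967
v 0.559 -0.547 2.789
v 0.718 -0.476 4.942
v 0.836 -0.382 2.763
v 0.996 -0.31 4.916
v 1.029 -0.122 2.74
v 1.188 -0.051 4.893
v 1.107 0.191 2.724
v 1.266 0.263 4.877
v 1.06 0.512 2.717
v 1.219 0.583 4.87
f 2 1 5
f 2 5 3
f 3 5 6
f 3 6 4
f 5 1 7
f 5 7 6
f 6 7 8
f 6 8 4
f 7 1 9
f 7 9 8
f 8 9 10
f 8 10 4
f 9 1 11
f 9 11 10
f 10 11 12
f 10 12 4
f 11 1 13
f 11 13 12
f 12 13 14
f 12 14 4
f 13 1 15
f 13 15 14
f 14 15 16
f 14 16 4
f 15 1 17
f 15 17 16
f 16 17 18
f 16 18 4
f 17 1 19
f 17 19 18
f 18 19 20
f 18 20 4
f 19 1 21
f 19 21 20
f 20 21 22
f 20 22 4
f 21 1 23
f 21 23 22
f 22 23 24
f 22 24 4
f 23 1 25
f 23 25 24
f 24 25 26
f 24 26 4
f 25 1 27
f 25 27 26
f 26 27 28
f 26 28 4
f 27 1 29
f 27 29 28
f 28 29 30
f 28 30 4
f 29 1 31
f 29 31 30
f 30 31 32
f 30 32 4
f 31 1 33
f 31 33 32
f 32 33 34
f 32 34 4
f 33 1 2
f 33 2 34
f 34 2 3
f 34 3 4
f 35 46 40
f 35 40 36
f 35 36 42
f 35 42 45
f 35 45 46
f 36 40 44
f 40 46 39
f 46 45 37
f 45 42 41
f 42 36 43
f 38 44 39
f 38 39 37
f 38 37 41
f 38 41 43
f 38 43 44
f 39 44 40
f 37 39 46
f 41 37 45
f 43 41 42
f 44 43 36
f 48 47 51
f 48 51 49
f 49 51 52
f 49 52 50
f 51 47 53
f 51 53 52
f 52 53 54
f 52 54 50
f 53 47 55
f 53 55 54
f 54 55 56
f 54 56 50
f 55 47 57
f 55 57 56
f 56 57 58
f 56 58 50
f 57 47 59
f 57 59 58
f 58 59 60
f 58 60 50
f 59 47 61
f 59 61 60
f 60 61 62
f 60 62 50
f 61 47 63
f 61 63 62
f 62 63 64
f 62 64 50
f 63 47 65
f 63 65 64
f 64 65 66
f 64 66 50
f 65 47 67
f 65 67 66
f 66 67 68
f 66 68 50
f 67 47 69
f 67 69 68
f 68 69 70
f 68 70 50
f 69 47 71
f 69 71 70
f 70 71 72
f 70 72 50
f 71 47 73
f 71 73 72
f 72 73 74
f 72 74 50
f 73 47 75
f 73 75 74
f 74 75 76
f 74 76 50
f 75 47 77
f 75 77 76
f 76 77 78
f 76 78 50
f 77 47 79
f 77 79 78
f 78 79 80
f 78 80 50
f 79 47 48
f 79 48 80
f 80 48 49
f 80 49 50
f 82 81 85
f 82 85 83
f 83 85 86
f 83 86 84
f 85 81 87
f 85 87 86
f 86 87 88
f 86 88 84
f 87 81 89
f 87 89 88
f 88 89 90
f 88 90 84
f 89 81 91
f 89 91 90
f 90 91 92
f 90 92 84
f 91 81 93
f 91 93 92
f 92 93 94
f 92 94 84
f 93 81 95
f 93 95 94
f 94 95 96
f 94 96 84
f 95 81 97
f 95 97 96
f 96 97 98
f 96 98 84
f 97 81 99
f 97 99 98
f 98 99 100
f 98 100 84
f 99 81 101
f 99 101 100
f 100 101 102
f 100 102 84
f 101 81 103
f 101 103 102
f 102 103 104
f 102 104 84
f 103 81 105
f 103 105 104
f 104 105 106
f 104 106 84
f 105 81 107
f 105 107 106
f 106 107 108
f 106 108 84
f 107 81 109
f 107 109 108
f 108 109 110
f 108 110 84
f 109 81 111
f 109 111 110
f 110 111 112
f 110 112 84
f 111 81 113
f 111 113 112
f 112 113 114
f 112 114 84
f 113 81 82
f 113 82 114
f 114 82 83
f 114 83 84



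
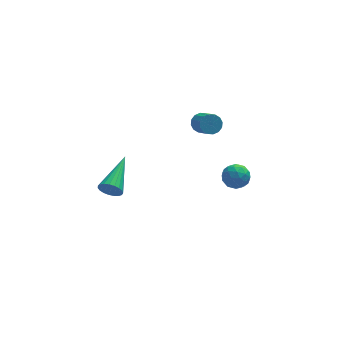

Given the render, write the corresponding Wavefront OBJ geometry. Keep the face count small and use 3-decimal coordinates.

v -2.238 0.787 1.405
v -2.09 0.536 1.883
v -1.322 2.453 1.995
v -1.91 0.486 1.744
v -1.786 0.489 1.547
v -1.741 0.542 1.325
v -1.782 0.639 1.117
v -1.901 0.761 0.958
v -2.079 0.887 0.877
v -2.285 0.996 0.887
v -2.482 1.07 0.987
v -2.637 1.094 1.159
v -2.723 1.065 1.374
v -2.725 0.989 1.593
v -2.643 0.877 1.781
v -2.491 0.75 1.903
v -2.295 0.63 1.939
v 2.211 3.408 2.867
v 2.444 3.713 3.218
v 2.641 2.797 3.884
v 2.409 2.492 3.533
v 2.184 3.71 3.29
v 2.382 2.793 3.956
v 1.932 3.625 3.248
v 2.13 2.709 3.914
v 1.755 3.483 3.105
v 1.952 2.566 3.771
v 1.7 3.32 2.897
v 1.897 2.404 3.563
v 1.782 3.181 2.682
v 1.979 2.265 3.348
v 1.979 3.103 2.516
v 2.176 2.187 3.182
v 2.238 3.107 2.444
v 2.436 2.19 3.11
v 2.49 3.191 2.486
v 2.688 2.275 3.152
v 2.668 3.334 2.629
v 2.865 2.417 3.295
v 2.723 3.496 2.837
v 2.92 2.58 3.503
v 2.641 3.635 3.052
v 2.838 2.719 3.718
v 3.376 4.12 -1.251
v 4.054 4.235 -1.161
v 3.606 3.125 -1.719
v 4.284 3.24 -1.629
v 3.876 3.129 -1.08
v 3.734 3.744 -0.79
v 3.926 3.616 -2.09
v 3.784 4.231 -1.8
v 4.394 3.924 -1.68
v 4.363 3.622 -1.056
v 3.297 3.738 -1.824
v 3.266 3.436 -1.2
v 3.695 4.264 -1.165
v 3.965 3.096 -1.715
v 3.725 3.03 -1.392
v 4.124 3.098 -1.34
v 3.506 3.976 -0.947
v 3.905 4.043 -0.894
v 3.8 3.393 -0.846
v 3.755 3.317 -1.986
v 4.154 3.384 -1.933
v 3.536 4.262 -1.54
v 3.935 4.33 -1.488
v 3.86 3.967 -2.034
v 4.294 4.149 -1.417
v 4.429 3.565 -1.692
v 4.218 3.786 -1.963
v 4.135 4.147 -1.793
v 4.275 3.972 -1.05
v 4.411 3.388 -1.325
v 4.171 3.322 -1.002
v 4.087 3.684 -0.832
v 4.475 3.789 -1.355
v 3.249 3.972 -1.555
v 3.385 3.388 -1.83
v 3.573 3.676 -2.048
v 3.489 4.038 -1.878
v 3.231 3.795 -1.188
v 3.366 3.211 -1.463
v 3.525 3.213 -1.087
v 3.442 3.574 -0.917
v 3.185 3.571 -1.525
f 2 1 4
f 2 4 3
f 4 1 5
f 4 5 3
f 5 1 6
f 5 6 3
f 6 1 7
f 6 7 3
f 7 1 8
f 7 8 3
f 8 1 9
f 8 9 3
f 9 1 10
f 9 10 3
f 10 1 11
f 10 11 3
f 11 1 12
f 11 12 3
f 12 1 13
f 12 13 3
f 13 1 14
f 13 14 3
f 14 1 15
f 14 15 3
f 15 1 16
f 15 16 3
f 16 1 17
f 16 17 3
f 17 1 2
f 17 2 3
f 19 18 22
f 19 22 20
f 20 22 23
f 20 23 21
f 22 18 24
f 22 24 23
f 23 24 25
f 23 25 21
f 24 18 26
f 24 26 25
f 25 26 27
f 25 27 21
f 26 18 28
f 26 28 27
f 27 28 29
f 27 29 21
f 28 18 30
f 28 30 29
f 29 30 31
f 29 31 21
f 30 18 32
f 30 32 31
f 31 32 33
f 31 33 21
f 32 18 34
f 32 34 33
f 33 34 35
f 33 35 21
f 34 18 36
f 34 36 35
f 35 36 37
f 35 37 21
f 36 18 38
f 36 38 37
f 37 38 39
f 37 39 21
f 38 18 40
f 38 40 39
f 39 40 41
f 39 41 21
f 40 18 42
f 40 42 41
f 41 42 43
f 41 43 21
f 42 18 19
f 42 19 43
f 43 19 20
f 43 20 21
f 44 81 60
f 81 55 84
f 60 84 49
f 81 84 60
f 44 60 56
f 60 49 61
f 56 61 45
f 60 61 56
f 44 56 65
f 56 45 66
f 65 66 51
f 56 66 65
f 44 65 77
f 65 51 80
f 77 80 54
f 65 80 77
f 44 77 81
f 77 54 85
f 81 85 55
f 77 85 81
f 45 61 72
f 61 49 75
f 72 75 53
f 61 75 72
f 49 84 62
f 84 55 83
f 62 83 48
f 84 83 62
f 55 85 82
f 85 54 78
f 82 78 46
f 85 78 82
f 54 80 79
f 80 51 67
f 79 67 50
f 80 67 79
f 51 66 71
f 66 45 68
f 71 68 52
f 66 68 71
f 47 73 59
f 73 53 74
f 59 74 48
f 73 74 59
f 47 59 57
f 59 48 58
f 57 58 46
f 59 58 57
f 47 57 64
f 57 46 63
f 64 63 50
f 57 63 64
f 47 64 69
f 64 50 70
f 69 70 52
f 64 70 69
f 47 69 73
f 69 52 76
f 73 76 53
f 69 76 73
f 48 74 62
f 74 53 75
f 62 75 49
f 74 75 62
f 46 58 82
f 58 48 83
f 82 83 55
f 58 83 82
f 50 63 79
f 63 46 78
f 79 78 54
f 63 78 79
f 52 70 71
f 70 50 67
f 71 67 51
f 70 67 71
f 53 76 72
f 76 52 68
f 72 68 45
f 76 68 72



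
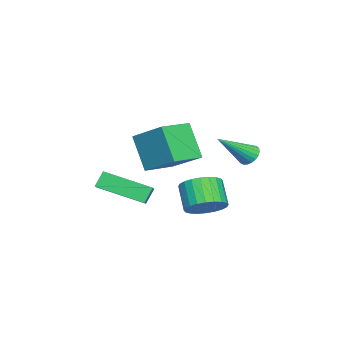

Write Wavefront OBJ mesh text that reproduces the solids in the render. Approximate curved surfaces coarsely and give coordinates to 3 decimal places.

v 1.33 -2.632 -0.8
v 1.555 -4.608 -0.065
v 2.495 -2.296 -0.255
v 2.721 -4.272 0.48
v 1.719 -2.848 -1.5
v 1.945 -4.824 -0.765
v 2.885 -2.512 -0.955
v 3.11 -4.488 -0.22
v 3.254 0.13 -0.736
v 3.895 0.305 -0.174
v 3.166 -0.156 0.799
v 2.526 -0.33 0.236
v 3.72 0.596 -0.167
v 2.991 0.135 0.806
v 3.474 0.816 -0.247
v 2.745 0.355 0.726
v 3.195 0.931 -0.402
v 2.466 0.47 0.571
v 2.924 0.925 -0.607
v 2.196 0.464 0.366
v 2.704 0.798 -0.832
v 1.976 0.337 0.141
v 2.568 0.569 -1.043
v 1.839 0.108 -0.07
v 2.536 0.273 -1.207
v 1.808 -0.188 -0.234
v 2.614 -0.044 -1.299
v 1.885 -0.505 -0.326
v 2.789 -0.335 -1.306
v 2.06 -0.796 -0.333
v 3.035 -0.555 -1.226
v 2.306 -1.016 -0.253
v 3.314 -0.67 -1.071
v 2.585 -1.131 -0.098
v 3.584 -0.664 -0.866
v 2.856 -1.125 0.107
v 3.804 -0.537 -0.641
v 3.076 -0.998 0.332
v 3.941 -0.308 -0.43
v 3.212 -0.769 0.543
v 3.972 -0.012 -0.266
v 3.244 -0.473 0.707
v -2.287 0.287 0.116
v -1.821 0.525 -0.11
v -1.173 -0.767 1.304
v -1.871 0.674 0.069
v -1.993 0.755 0.255
v -2.166 0.755 0.417
v -2.359 0.675 0.528
v -2.541 0.527 0.567
v -2.678 0.338 0.528
v -2.748 0.14 0.418
v -2.738 -0.033 0.256
v -2.65 -0.15 0.069
v -2.5 -0.192 -0.109
v -2.313 -0.151 -0.248
v -2.121 -0.034 -0.325
v -1.958 0.138 -0.325
v -1.852 0.336 -0.249
v -1.998 -2.941 -0.804
v -2.611 -3.691 0.842
v -1.274 -1.43 0.155
v -1.887 -2.181 1.801
v -0.633 -3.699 -0.641
v -1.246 -4.45 1.005
v 0.091 -2.189 0.318
v -0.522 -2.939 1.964
f 2 4 1
f 5 2 1
f 1 4 3
f 3 5 1
f 2 8 4
f 6 2 5
f 6 8 2
f 4 8 3
f 7 5 3
f 3 8 7
f 7 6 5
f 8 6 7
f 10 9 13
f 10 13 11
f 11 13 14
f 11 14 12
f 13 9 15
f 13 15 14
f 14 15 16
f 14 16 12
f 15 9 17
f 15 17 16
f 16 17 18
f 16 18 12
f 17 9 19
f 17 19 18
f 18 19 20
f 18 20 12
f 19 9 21
f 19 21 20
f 20 21 22
f 20 22 12
f 21 9 23
f 21 23 22
f 22 23 24
f 22 24 12
f 23 9 25
f 23 25 24
f 24 25 26
f 24 26 12
f 25 9 27
f 25 27 26
f 26 27 28
f 26 28 12
f 27 9 29
f 27 29 28
f 28 29 30
f 28 30 12
f 29 9 31
f 29 31 30
f 30 31 32
f 30 32 12
f 31 9 33
f 31 33 32
f 32 33 34
f 32 34 12
f 33 9 35
f 33 35 34
f 34 35 36
f 34 36 12
f 35 9 37
f 35 37 36
f 36 37 38
f 36 38 12
f 37 9 39
f 37 39 38
f 38 39 40
f 38 40 12
f 39 9 41
f 39 41 40
f 40 41 42
f 40 42 12
f 41 9 10
f 41 10 42
f 42 10 11
f 42 11 12
f 44 43 46
f 44 46 45
f 46 43 47
f 46 47 45
f 47 43 48
f 47 48 45
f 48 43 49
f 48 49 45
f 49 43 50
f 49 50 45
f 50 43 51
f 50 51 45
f 51 43 52
f 51 52 45
f 52 43 53
f 52 53 45
f 53 43 54
f 53 54 45
f 54 43 55
f 54 55 45
f 55 43 56
f 55 56 45
f 56 43 57
f 56 57 45
f 57 43 58
f 57 58 45
f 58 43 59
f 58 59 45
f 59 43 44
f 59 44 45
f 61 63 60
f 64 61 60
f 60 63 62
f 62 64 60
f 61 67 63
f 65 61 64
f 65 67 61
f 63 67 62
f 66 64 62
f 62 67 66
f 66 65 64
f 67 65 66



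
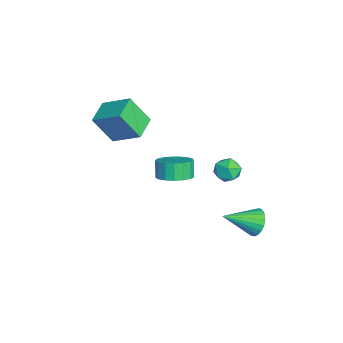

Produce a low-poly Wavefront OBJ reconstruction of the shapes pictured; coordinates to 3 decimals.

v -4.113 3.936 -1.996
v -3.487 3.997 -2.601
v -3.553 2.723 -1.539
v -2.927 2.784 -2.144
v -2.942 3.342 -1.474
v -3.288 4.093 -1.756
v -3.752 2.627 -2.384
v -4.098 3.378 -2.666
v -3.264 3.188 -2.841
v -2.763 3.63 -2.278
v -4.277 3.09 -1.862
v -3.776 3.532 -1.299
v 0.842 0.317 1.148
v 1.59 -0.185 1.536
v 1.106 -0.178 2.479
v 0.358 0.323 2.092
v 1.712 0.264 1.595
v 1.229 0.27 2.539
v 1.636 0.725 1.553
v 1.152 0.731 2.496
v 1.377 1.092 1.418
v 0.894 1.098 2.361
v 0.996 1.282 1.221
v 0.512 1.288 2.164
v 0.58 1.251 1.008
v 0.096 1.257 1.951
v 0.223 1.005 0.826
v -0.26 1.012 1.769
v 0.009 0.602 0.719
v -0.475 0.609 1.662
v -0.015 0.134 0.71
v -0.499 0.14 1.653
v 0.157 -0.292 0.801
v -0.327 -0.286 1.744
v 0.487 -0.579 0.972
v 0.003 -0.573 1.915
v 0.897 -0.661 1.184
v 0.413 -0.655 2.127
v 1.295 -0.519 1.387
v 0.812 -0.512 2.33
v -2.58 -3.222 4.415
v -1.786 -1.82 5.325
v -2.509 -2.195 2.771
v -1.716 -0.793 3.681
v -1.244 -3.787 4.119
v -0.451 -2.385 5.029
v -1.174 -2.76 2.475
v -0.38 -1.358 3.385
v 3.451 4.233 -0.381
v 4.103 4.098 -0.909
v 3.809 2.507 0.501
v 4.26 4.267 -0.641
v 4.276 4.43 -0.328
v 4.15 4.559 -0.024
v 3.904 4.632 0.218
v 3.578 4.636 0.357
v 3.231 4.57 0.368
v 2.922 4.445 0.25
v 2.705 4.284 0.023
v 2.616 4.114 -0.274
v 2.672 3.965 -0.59
v 2.863 3.861 -0.869
v 3.155 3.823 -1.064
v 3.499 3.855 -1.14
v 3.834 3.952 -1.086
f 1 12 6
f 1 6 2
f 1 2 8
f 1 8 11
f 1 11 12
f 2 6 10
f 6 12 5
f 12 11 3
f 11 8 7
f 8 2 9
f 4 10 5
f 4 5 3
f 4 3 7
f 4 7 9
f 4 9 10
f 5 10 6
f 3 5 12
f 7 3 11
f 9 7 8
f 10 9 2
f 14 13 17
f 14 17 15
f 15 17 18
f 15 18 16
f 17 13 19
f 17 19 18
f 18 19 20
f 18 20 16
f 19 13 21
f 19 21 20
f 20 21 22
f 20 22 16
f 21 13 23
f 21 23 22
f 22 23 24
f 22 24 16
f 23 13 25
f 23 25 24
f 24 25 26
f 24 26 16
f 25 13 27
f 25 27 26
f 26 27 28
f 26 28 16
f 27 13 29
f 27 29 28
f 28 29 30
f 28 30 16
f 29 13 31
f 29 31 30
f 30 31 32
f 30 32 16
f 31 13 33
f 31 33 32
f 32 33 34
f 32 34 16
f 33 13 35
f 33 35 34
f 34 35 36
f 34 36 16
f 35 13 37
f 35 37 36
f 36 37 38
f 36 38 16
f 37 13 39
f 37 39 38
f 38 39 40
f 38 40 16
f 39 13 14
f 39 14 40
f 40 14 15
f 40 15 16
f 42 44 41
f 45 42 41
f 41 44 43
f 43 45 41
f 42 48 44
f 46 42 45
f 46 48 42
f 44 48 43
f 47 45 43
f 43 48 47
f 47 46 45
f 48 46 47
f 50 49 52
f 50 52 51
f 52 49 53
f 52 53 51
f 53 49 54
f 53 54 51
f 54 49 55
f 54 55 51
f 55 49 56
f 55 56 51
f 56 49 57
f 56 57 51
f 57 49 58
f 57 58 51
f 58 49 59
f 58 59 51
f 59 49 60
f 59 60 51
f 60 49 61
f 60 61 51
f 61 49 62
f 61 62 51
f 62 49 63
f 62 63 51
f 63 49 64
f 63 64 51
f 64 49 65
f 64 65 51
f 65 49 50
f 65 50 51



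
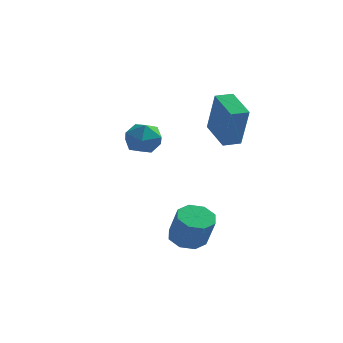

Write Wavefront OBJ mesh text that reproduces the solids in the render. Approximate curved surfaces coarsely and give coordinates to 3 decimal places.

v 1.176 1.636 0.456
v 1.679 1.062 2.509
v 1.823 2.202 0.456
v 2.326 1.629 2.509
v 2.214 0.451 -0.129
v 2.717 -0.122 1.924
v 2.861 1.018 -0.129
v 3.364 0.444 1.924
v -1.756 0.698 0.622
v -1.476 1.137 -0.181
v -1.044 -0.597 0.161
v -0.764 -0.158 -0.642
v -0.391 0.101 0.2
v -0.831 0.901 0.485
v -1.689 -0.361 -0.505
v -2.129 0.439 -0.22
v -1.435 0.483 -0.877
v -0.632 0.768 -0.441
v -1.888 -0.228 0.421
v -1.085 0.057 0.857
v 1.72 -3.08 -4.138
v 2.217 -3.66 -4.511
v 2.736 -4.14 -3.076
v 2.24 -3.56 -2.702
v 2.518 -3.09 -4.43
v 3.038 -3.569 -2.995
v 2.352 -2.514 -4.177
v 2.872 -2.993 -2.742
v 1.816 -2.269 -3.902
v 2.336 -2.749 -2.466
v 1.224 -2.5 -3.764
v 1.743 -2.98 -2.329
v 0.922 -3.071 -3.845
v 1.442 -3.55 -2.41
v 1.088 -3.647 -4.098
v 1.608 -4.126 -2.663
v 1.624 -3.891 -4.374
v 2.144 -4.371 -2.938
f 2 4 1
f 5 2 1
f 1 4 3
f 3 5 1
f 2 8 4
f 6 2 5
f 6 8 2
f 4 8 3
f 7 5 3
f 3 8 7
f 7 6 5
f 8 6 7
f 9 20 14
f 9 14 10
f 9 10 16
f 9 16 19
f 9 19 20
f 10 14 18
f 14 20 13
f 20 19 11
f 19 16 15
f 16 10 17
f 12 18 13
f 12 13 11
f 12 11 15
f 12 15 17
f 12 17 18
f 13 18 14
f 11 13 20
f 15 11 19
f 17 15 16
f 18 17 10
f 22 21 25
f 22 25 23
f 23 25 26
f 23 26 24
f 25 21 27
f 25 27 26
f 26 27 28
f 26 28 24
f 27 21 29
f 27 29 28
f 28 29 30
f 28 30 24
f 29 21 31
f 29 31 30
f 30 31 32
f 30 32 24
f 31 21 33
f 31 33 32
f 32 33 34
f 32 34 24
f 33 21 35
f 33 35 34
f 34 35 36
f 34 36 24
f 35 21 37
f 35 37 36
f 36 37 38
f 36 38 24
f 37 21 22
f 37 22 38
f 38 22 23
f 38 23 24



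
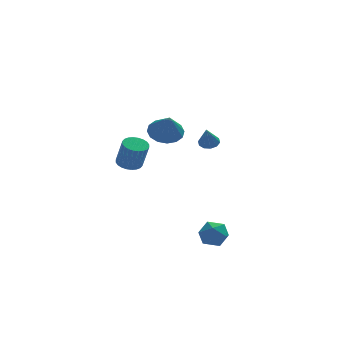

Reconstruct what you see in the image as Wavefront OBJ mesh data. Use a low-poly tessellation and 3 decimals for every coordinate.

v -1.979 -0.896 3.248
v -1.148 -1.361 2.909
v -1.941 -1.824 4.612
v -0.972 -0.951 3.183
v -1.066 -0.527 3.474
v -1.404 -0.202 3.704
v -1.897 -0.063 3.812
v -2.411 -0.147 3.769
v -2.809 -0.432 3.587
v -2.985 -0.841 3.313
v -2.892 -1.265 3.022
v -2.553 -1.591 2.792
v -2.061 -1.73 2.684
v -1.547 -1.646 2.726
v -3.587 1.449 0.033
v -3.04 0.984 -0.216
v -2.746 0.466 1.398
v -3.293 0.931 1.647
v -2.886 1.232 -0.164
v -2.592 0.714 1.449
v -2.839 1.513 -0.083
v -2.545 0.995 1.531
v -2.905 1.784 0.017
v -2.611 1.266 1.63
v -3.075 2.005 0.119
v -2.781 1.486 1.732
v -3.324 2.14 0.207
v -3.03 1.622 1.821
v -3.612 2.171 0.27
v -3.318 1.653 1.883
v -3.896 2.092 0.296
v -3.602 1.573 1.91
v -4.134 1.914 0.282
v -3.84 1.396 1.896
v -4.288 1.666 0.231
v -3.994 1.148 1.844
v -4.335 1.385 0.149
v -4.041 0.867 1.763
v -4.269 1.114 0.05
v -3.975 0.596 1.663
v -4.099 0.894 -0.052
v -3.805 0.375 1.561
v -3.85 0.758 -0.141
v -3.556 0.24 1.473
v -3.562 0.727 -0.203
v -3.268 0.209 1.41
v -3.278 0.807 -0.23
v -2.984 0.288 1.384
v -0.011 -2.47 -3.039
v 0.615 -2.078 -3.614
v -0.115 -3.662 -3.966
v 0.511 -3.27 -4.541
v 0.778 -3.58 -3.699
v 0.842 -2.843 -3.126
v -0.342 -2.897 -4.454
v -0.278 -2.16 -3.881
v 0.41 -2.341 -4.488
v 1.103 -2.764 -4.022
v -0.603 -2.976 -3.558
v 0.09 -3.399 -3.092
v 1.348 3.546 0.392
v 1.926 3.297 0.403
v 1.052 2.914 1.628
v 1.941 3.642 0.583
v 1.729 3.95 0.69
v 1.371 4.105 0.683
v 1.005 4.045 0.565
v 0.769 3.796 0.381
v 0.755 3.451 0.201
v 0.967 3.142 0.094
v 1.325 2.988 0.101
v 1.691 3.047 0.218
f 2 1 4
f 2 4 3
f 4 1 5
f 4 5 3
f 5 1 6
f 5 6 3
f 6 1 7
f 6 7 3
f 7 1 8
f 7 8 3
f 8 1 9
f 8 9 3
f 9 1 10
f 9 10 3
f 10 1 11
f 10 11 3
f 11 1 12
f 11 12 3
f 12 1 13
f 12 13 3
f 13 1 14
f 13 14 3
f 14 1 2
f 14 2 3
f 16 15 19
f 16 19 17
f 17 19 20
f 17 20 18
f 19 15 21
f 19 21 20
f 20 21 22
f 20 22 18
f 21 15 23
f 21 23 22
f 22 23 24
f 22 24 18
f 23 15 25
f 23 25 24
f 24 25 26
f 24 26 18
f 25 15 27
f 25 27 26
f 26 27 28
f 26 28 18
f 27 15 29
f 27 29 28
f 28 29 30
f 28 30 18
f 29 15 31
f 29 31 30
f 30 31 32
f 30 32 18
f 31 15 33
f 31 33 32
f 32 33 34
f 32 34 18
f 33 15 35
f 33 35 34
f 34 35 36
f 34 36 18
f 35 15 37
f 35 37 36
f 36 37 38
f 36 38 18
f 37 15 39
f 37 39 38
f 38 39 40
f 38 40 18
f 39 15 41
f 39 41 40
f 40 41 42
f 40 42 18
f 41 15 43
f 41 43 42
f 42 43 44
f 42 44 18
f 43 15 45
f 43 45 44
f 44 45 46
f 44 46 18
f 45 15 47
f 45 47 46
f 46 47 48
f 46 48 18
f 47 15 16
f 47 16 48
f 48 16 17
f 48 17 18
f 49 60 54
f 49 54 50
f 49 50 56
f 49 56 59
f 49 59 60
f 50 54 58
f 54 60 53
f 60 59 51
f 59 56 55
f 56 50 57
f 52 58 53
f 52 53 51
f 52 51 55
f 52 55 57
f 52 57 58
f 53 58 54
f 51 53 60
f 55 51 59
f 57 55 56
f 58 57 50
f 62 61 64
f 62 64 63
f 64 61 65
f 64 65 63
f 65 61 66
f 65 66 63
f 66 61 67
f 66 67 63
f 67 61 68
f 67 68 63
f 68 61 69
f 68 69 63
f 69 61 70
f 69 70 63
f 70 61 71
f 70 71 63
f 71 61 72
f 71 72 63
f 72 61 62
f 72 62 63



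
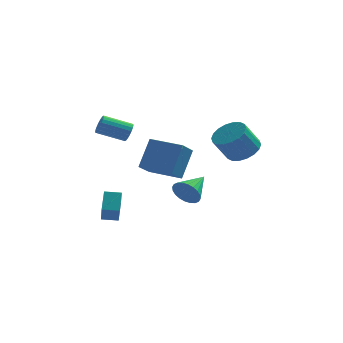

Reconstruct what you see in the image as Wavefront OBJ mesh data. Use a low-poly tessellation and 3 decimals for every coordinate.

v 4.257 -1.713 2.952
v 4.859 -1.026 3.509
v 4.045 -1.459 4.925
v 3.443 -2.147 4.368
v 4.487 -0.759 3.377
v 3.673 -1.192 4.793
v 4.07 -0.681 3.161
v 3.256 -1.114 4.577
v 3.69 -0.807 2.903
v 2.876 -1.241 4.319
v 3.422 -1.113 2.655
v 2.608 -1.547 4.072
v 3.32 -1.538 2.467
v 2.506 -1.972 3.883
v 3.403 -1.998 2.374
v 2.589 -2.431 3.79
v 3.655 -2.401 2.395
v 2.841 -2.834 3.811
v 4.027 -2.668 2.527
v 3.213 -3.101 3.943
v 4.444 -2.746 2.743
v 3.63 -3.179 4.159
v 4.824 -2.619 3.001
v 4.01 -3.053 4.417
v 5.092 -2.313 3.248
v 4.278 -2.747 4.665
v 5.194 -1.888 3.437
v 4.38 -2.322 4.853
v 5.111 -1.429 3.53
v 4.297 -1.862 4.946
v -1.517 -0.542 1.003
v -0.942 0.522 2.708
v -1.002 0.705 0.052
v -0.428 1.768 1.757
v 0.348 -1.388 0.903
v 0.922 -0.325 2.608
v 0.862 -0.142 -0.048
v 1.437 0.922 1.657
v -3.431 -3.122 -1.852
v -3.307 -4.106 -0.609
v -3.369 -2.046 -1.005
v -3.245 -3.031 0.237
v -2.475 -3.109 -1.937
v -2.351 -4.094 -0.695
v -2.413 -2.034 -1.091
v -2.289 -3.018 0.152
v -2.219 2.501 2.338
v -1.999 2.747 2.909
v -3.661 2.646 3.593
v -3.881 2.399 3.022
v -2.075 2.988 2.759
v -3.737 2.887 3.443
v -2.18 3.132 2.526
v -3.842 3.031 3.21
v -2.293 3.151 2.255
v -3.955 3.05 2.939
v -2.391 3.042 2.001
v -4.053 2.94 2.685
v -2.455 2.825 1.813
v -4.117 2.723 2.498
v -2.472 2.544 1.73
v -4.134 2.442 2.414
v -2.439 2.254 1.767
v -4.101 2.153 2.451
v -2.363 2.013 1.917
v -4.025 1.912 2.601
v -2.258 1.869 2.15
v -3.92 1.768 2.834
v -2.145 1.85 2.421
v -3.807 1.749 3.105
v -2.047 1.96 2.675
v -3.709 1.858 3.359
v -1.983 2.177 2.862
v -3.645 2.075 3.547
v -1.966 2.458 2.946
v -3.628 2.356 3.63
v 1.027 2.825 -2.612
v 1.538 2.806 -3.424
v 2.013 4.415 -2.028
v 1.249 3.022 -3.525
v 0.926 3.208 -3.486
v 0.619 3.336 -3.314
v 0.373 3.386 -3.036
v 0.228 3.35 -2.693
v 0.203 3.235 -2.337
v 0.305 3.057 -2.023
v 0.516 2.844 -1.799
v 0.805 2.628 -1.699
v 1.128 2.442 -1.737
v 1.435 2.314 -1.909
v 1.68 2.264 -2.188
v 1.826 2.299 -2.531
v 1.85 2.415 -2.886
v 1.749 2.593 -3.2
f 2 1 5
f 2 5 3
f 3 5 6
f 3 6 4
f 5 1 7
f 5 7 6
f 6 7 8
f 6 8 4
f 7 1 9
f 7 9 8
f 8 9 10
f 8 10 4
f 9 1 11
f 9 11 10
f 10 11 12
f 10 12 4
f 11 1 13
f 11 13 12
f 12 13 14
f 12 14 4
f 13 1 15
f 13 15 14
f 14 15 16
f 14 16 4
f 15 1 17
f 15 17 16
f 16 17 18
f 16 18 4
f 17 1 19
f 17 19 18
f 18 19 20
f 18 20 4
f 19 1 21
f 19 21 20
f 20 21 22
f 20 22 4
f 21 1 23
f 21 23 22
f 22 23 24
f 22 24 4
f 23 1 25
f 23 25 24
f 24 25 26
f 24 26 4
f 25 1 27
f 25 27 26
f 26 27 28
f 26 28 4
f 27 1 29
f 27 29 28
f 28 29 30
f 28 30 4
f 29 1 2
f 29 2 30
f 30 2 3
f 30 3 4
f 32 34 31
f 35 32 31
f 31 34 33
f 33 35 31
f 32 38 34
f 36 32 35
f 36 38 32
f 34 38 33
f 37 35 33
f 33 38 37
f 37 36 35
f 38 36 37
f 40 42 39
f 43 40 39
f 39 42 41
f 41 43 39
f 40 46 42
f 44 40 43
f 44 46 40
f 42 46 41
f 45 43 41
f 41 46 45
f 45 44 43
f 46 44 45
f 48 47 51
f 48 51 49
f 49 51 52
f 49 52 50
f 51 47 53
f 51 53 52
f 52 53 54
f 52 54 50
f 53 47 55
f 53 55 54
f 54 55 56
f 54 56 50
f 55 47 57
f 55 57 56
f 56 57 58
f 56 58 50
f 57 47 59
f 57 59 58
f 58 59 60
f 58 60 50
f 59 47 61
f 59 61 60
f 60 61 62
f 60 62 50
f 61 47 63
f 61 63 62
f 62 63 64
f 62 64 50
f 63 47 65
f 63 65 64
f 64 65 66
f 64 66 50
f 65 47 67
f 65 67 66
f 66 67 68
f 66 68 50
f 67 47 69
f 67 69 68
f 68 69 70
f 68 70 50
f 69 47 71
f 69 71 70
f 70 71 72
f 70 72 50
f 71 47 73
f 71 73 72
f 72 73 74
f 72 74 50
f 73 47 75
f 73 75 74
f 74 75 76
f 74 76 50
f 75 47 48
f 75 48 76
f 76 48 49
f 76 49 50
f 78 77 80
f 78 80 79
f 80 77 81
f 80 81 79
f 81 77 82
f 81 82 79
f 82 77 83
f 82 83 79
f 83 77 84
f 83 84 79
f 84 77 85
f 84 85 79
f 85 77 86
f 85 86 79
f 86 77 87
f 86 87 79
f 87 77 88
f 87 88 79
f 88 77 89
f 88 89 79
f 89 77 90
f 89 90 79
f 90 77 91
f 90 91 79
f 91 77 92
f 91 92 79
f 92 77 93
f 92 93 79
f 93 77 94
f 93 94 79
f 94 77 78
f 94 78 79



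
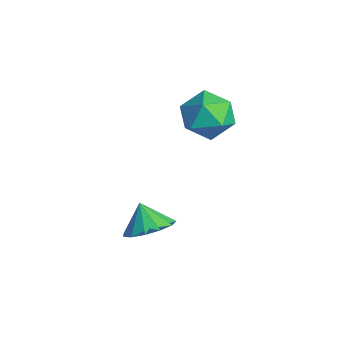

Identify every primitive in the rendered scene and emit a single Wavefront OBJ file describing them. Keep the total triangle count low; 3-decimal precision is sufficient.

v 3.967 0.524 -3.817
v 4.575 1.101 -3.329
v 3.313 0.456 -2.923
v 4.21 1.43 -3.571
v 3.769 1.471 -3.89
v 3.39 1.211 -4.187
v 3.195 0.733 -4.366
v 3.244 0.189 -4.371
v 3.523 -0.249 -4.2
v 3.943 -0.442 -3.908
v 4.371 -0.328 -3.587
v 4.67 0.057 -3.339
v 4.746 0.59 -3.243
v 3.315 4.08 0.07
v 3.829 3.321 0.648
v 1.811 3.199 0.252
v 2.325 2.44 0.83
v 2.184 3.432 1.242
v 3.114 3.976 1.13
v 2.526 2.544 -0.23
v 3.456 3.088 -0.342
v 3.342 2.372 0.462
v 3.13 2.921 1.372
v 2.51 3.599 -0.472
v 2.298 4.148 0.438
f 2 1 4
f 2 4 3
f 4 1 5
f 4 5 3
f 5 1 6
f 5 6 3
f 6 1 7
f 6 7 3
f 7 1 8
f 7 8 3
f 8 1 9
f 8 9 3
f 9 1 10
f 9 10 3
f 10 1 11
f 10 11 3
f 11 1 12
f 11 12 3
f 12 1 13
f 12 13 3
f 13 1 2
f 13 2 3
f 14 25 19
f 14 19 15
f 14 15 21
f 14 21 24
f 14 24 25
f 15 19 23
f 19 25 18
f 25 24 16
f 24 21 20
f 21 15 22
f 17 23 18
f 17 18 16
f 17 16 20
f 17 20 22
f 17 22 23
f 18 23 19
f 16 18 25
f 20 16 24
f 22 20 21
f 23 22 15



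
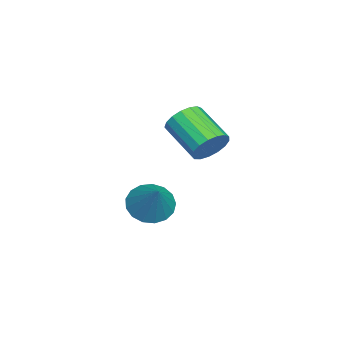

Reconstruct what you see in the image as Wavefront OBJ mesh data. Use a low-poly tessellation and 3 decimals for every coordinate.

v 0.69 1.628 -3.748
v 1.401 1.447 -4.303
v 1.85 2.092 -2.412
v 1.316 1.872 -4.377
v 1.087 2.242 -4.306
v 0.768 2.471 -4.108
v 0.43 2.507 -3.828
v 0.152 2.342 -3.529
v -0.003 2.013 -3.281
v 0.001 1.596 -3.139
v 0.162 1.186 -3.137
v 0.445 0.878 -3.276
v 0.783 0.741 -3.522
v 1.1 0.808 -3.82
v 1.323 1.063 -4.102
v 1.967 3.928 0.011
v 2.449 3.89 0.623
v 1.375 2.794 1.401
v 0.893 2.832 0.789
v 2.22 4.173 0.707
v 1.147 3.077 1.484
v 1.934 4.4 0.631
v 0.86 3.304 1.409
v 1.655 4.519 0.414
v 0.581 3.423 1.191
v 1.447 4.502 0.104
v 0.374 3.406 0.881
v 1.359 4.354 -0.227
v 0.285 3.258 0.55
v 1.409 4.109 -0.504
v 0.336 3.013 0.274
v 1.588 3.822 -0.662
v 0.514 2.725 0.115
v 1.853 3.559 -0.666
v 0.78 2.463 0.111
v 2.144 3.381 -0.515
v 1.071 2.285 0.262
v 2.395 3.328 -0.244
v 1.321 2.232 0.534
v 2.547 3.413 0.086
v 1.474 2.317 0.864
v 2.567 3.615 0.399
v 1.493 2.519 1.177
f 2 1 4
f 2 4 3
f 4 1 5
f 4 5 3
f 5 1 6
f 5 6 3
f 6 1 7
f 6 7 3
f 7 1 8
f 7 8 3
f 8 1 9
f 8 9 3
f 9 1 10
f 9 10 3
f 10 1 11
f 10 11 3
f 11 1 12
f 11 12 3
f 12 1 13
f 12 13 3
f 13 1 14
f 13 14 3
f 14 1 15
f 14 15 3
f 15 1 2
f 15 2 3
f 17 16 20
f 17 20 18
f 18 20 21
f 18 21 19
f 20 16 22
f 20 22 21
f 21 22 23
f 21 23 19
f 22 16 24
f 22 24 23
f 23 24 25
f 23 25 19
f 24 16 26
f 24 26 25
f 25 26 27
f 25 27 19
f 26 16 28
f 26 28 27
f 27 28 29
f 27 29 19
f 28 16 30
f 28 30 29
f 29 30 31
f 29 31 19
f 30 16 32
f 30 32 31
f 31 32 33
f 31 33 19
f 32 16 34
f 32 34 33
f 33 34 35
f 33 35 19
f 34 16 36
f 34 36 35
f 35 36 37
f 35 37 19
f 36 16 38
f 36 38 37
f 37 38 39
f 37 39 19
f 38 16 40
f 38 40 39
f 39 40 41
f 39 41 19
f 40 16 42
f 40 42 41
f 41 42 43
f 41 43 19
f 42 16 17
f 42 17 43
f 43 17 18
f 43 18 19



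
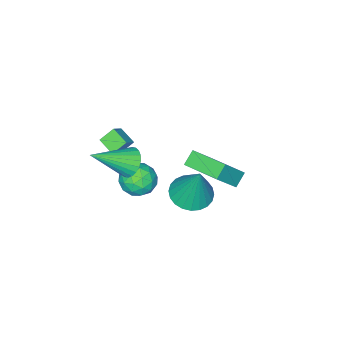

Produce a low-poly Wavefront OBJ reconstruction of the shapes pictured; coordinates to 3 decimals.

v 1.677 -1.093 0.057
v 2.208 -0.693 -0.388
v 3.283 -1.947 1.203
v 2.154 -0.488 -0.159
v 2.027 -0.375 0.102
v 1.847 -0.371 0.357
v 1.641 -0.477 0.567
v 1.44 -0.677 0.698
v 1.276 -0.941 0.732
v 1.173 -1.227 0.663
v 1.146 -1.493 0.502
v 1.201 -1.698 0.273
v 1.328 -1.811 0.011
v 1.508 -1.815 -0.244
v 1.714 -1.708 -0.453
v 1.914 -1.508 -0.585
v 2.078 -1.245 -0.618
v 2.182 -0.959 -0.55
v 1.433 2.324 0.093
v 2.138 2.954 -0.2
v 1.667 3.016 2.147
v 1.822 3.172 -0.237
v 1.446 3.262 -0.224
v 1.069 3.208 -0.163
v 0.747 3.02 -0.063
v 0.529 2.726 0.061
v 0.449 2.371 0.189
v 0.519 2.008 0.303
v 0.728 1.694 0.386
v 1.044 1.476 0.423
v 1.42 1.386 0.41
v 1.797 1.44 0.349
v 2.119 1.628 0.249
v 2.337 1.922 0.125
v 2.417 2.277 -0.003
v 2.347 2.64 -0.117
v -0.262 -2.758 -1.05
v -0.345 -3.64 -0.681
v 0.399 -2.576 -0.467
v 0.316 -3.459 -0.098
v 0.344 -3.061 -1.642
v 0.261 -3.944 -1.273
v 1.005 -2.88 -1.059
v 0.922 -3.762 -0.69
v -3.503 -1.405 -4.904
v -4.18 -1.489 -4.348
v -3.534 0.597 -4.638
v -4.212 0.513 -4.083
v -2.328 -1.573 -3.497
v -3.006 -1.657 -2.942
v -2.36 0.429 -3.232
v -3.037 0.345 -2.676
v 1.452 -0.135 -0.186
v 2.334 -0.257 -0.439
v 1.006 -1.003 -1.321
v 1.888 -1.125 -1.574
v 1.577 -1.5 -0.788
v 1.852 -0.963 -0.086
v 1.488 -0.297 -1.674
v 1.763 0.24 -0.972
v 2.356 -0.356 -1.359
v 2.411 -1.1 -0.811
v 0.929 -0.16 -0.949
v 0.984 -0.904 -0.401
v 1.932 -0.119 -0.213
v 1.408 -1.141 -1.547
v 1.225 -1.361 -1.085
v 1.743 -1.432 -1.234
v 1.649 -0.535 -0.005
v 2.167 -0.606 -0.154
v 1.722 -1.337 -0.359
v 1.173 -0.654 -1.606
v 1.691 -0.725 -1.755
v 1.597 0.172 -0.526
v 2.115 0.101 -0.675
v 1.618 0.077 -1.401
v 2.463 -0.25 -0.902
v 2.201 -0.76 -1.569
v 1.966 -0.273 -1.628
v 2.128 0.042 -1.216
v 2.495 -0.687 -0.58
v 2.233 -1.197 -1.247
v 2.05 -1.418 -0.785
v 2.212 -1.102 -0.373
v 2.509 -0.746 -1.121
v 1.107 -0.063 -0.513
v 0.845 -0.573 -1.18
v 1.128 -0.158 -1.387
v 1.29 0.158 -0.975
v 1.139 -0.5 -0.191
v 0.877 -1.01 -0.858
v 1.212 -1.302 -0.544
v 1.374 -0.987 -0.132
v 0.831 -0.514 -0.639
f 2 1 4
f 2 4 3
f 4 1 5
f 4 5 3
f 5 1 6
f 5 6 3
f 6 1 7
f 6 7 3
f 7 1 8
f 7 8 3
f 8 1 9
f 8 9 3
f 9 1 10
f 9 10 3
f 10 1 11
f 10 11 3
f 11 1 12
f 11 12 3
f 12 1 13
f 12 13 3
f 13 1 14
f 13 14 3
f 14 1 15
f 14 15 3
f 15 1 16
f 15 16 3
f 16 1 17
f 16 17 3
f 17 1 18
f 17 18 3
f 18 1 2
f 18 2 3
f 20 19 22
f 20 22 21
f 22 19 23
f 22 23 21
f 23 19 24
f 23 24 21
f 24 19 25
f 24 25 21
f 25 19 26
f 25 26 21
f 26 19 27
f 26 27 21
f 27 19 28
f 27 28 21
f 28 19 29
f 28 29 21
f 29 19 30
f 29 30 21
f 30 19 31
f 30 31 21
f 31 19 32
f 31 32 21
f 32 19 33
f 32 33 21
f 33 19 34
f 33 34 21
f 34 19 35
f 34 35 21
f 35 19 36
f 35 36 21
f 36 19 20
f 36 20 21
f 38 40 37
f 41 38 37
f 37 40 39
f 39 41 37
f 38 44 40
f 42 38 41
f 42 44 38
f 40 44 39
f 43 41 39
f 39 44 43
f 43 42 41
f 44 42 43
f 46 48 45
f 49 46 45
f 45 48 47
f 47 49 45
f 46 52 48
f 50 46 49
f 50 52 46
f 48 52 47
f 51 49 47
f 47 52 51
f 51 50 49
f 52 50 51
f 53 90 69
f 90 64 93
f 69 93 58
f 90 93 69
f 53 69 65
f 69 58 70
f 65 70 54
f 69 70 65
f 53 65 74
f 65 54 75
f 74 75 60
f 65 75 74
f 53 74 86
f 74 60 89
f 86 89 63
f 74 89 86
f 53 86 90
f 86 63 94
f 90 94 64
f 86 94 90
f 54 70 81
f 70 58 84
f 81 84 62
f 70 84 81
f 58 93 71
f 93 64 92
f 71 92 57
f 93 92 71
f 64 94 91
f 94 63 87
f 91 87 55
f 94 87 91
f 63 89 88
f 89 60 76
f 88 76 59
f 89 76 88
f 60 75 80
f 75 54 77
f 80 77 61
f 75 77 80
f 56 82 68
f 82 62 83
f 68 83 57
f 82 83 68
f 56 68 66
f 68 57 67
f 66 67 55
f 68 67 66
f 56 66 73
f 66 55 72
f 73 72 59
f 66 72 73
f 56 73 78
f 73 59 79
f 78 79 61
f 73 79 78
f 56 78 82
f 78 61 85
f 82 85 62
f 78 85 82
f 57 83 71
f 83 62 84
f 71 84 58
f 83 84 71
f 55 67 91
f 67 57 92
f 91 92 64
f 67 92 91
f 59 72 88
f 72 55 87
f 88 87 63
f 72 87 88
f 61 79 80
f 79 59 76
f 80 76 60
f 79 76 80
f 62 85 81
f 85 61 77
f 81 77 54
f 85 77 81

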